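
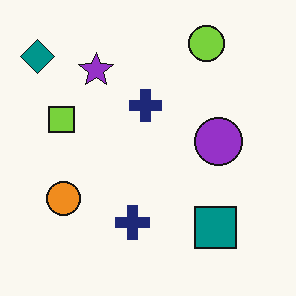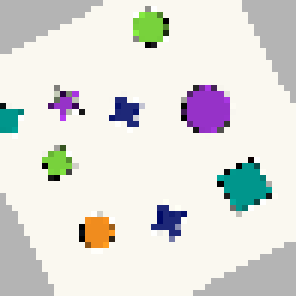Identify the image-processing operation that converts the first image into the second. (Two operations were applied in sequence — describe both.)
It was rotated counter-clockwise by a clearly visible amount, then moderately pixelated.

Every shape is tilted by the same angle and the image corners show triangular fill wedges — a whole-image rotation by a non-right angle. Shapes are reduced to large square blocks; fine edges and outlines are lost — a downscale-then-upscale (mosaic) effect.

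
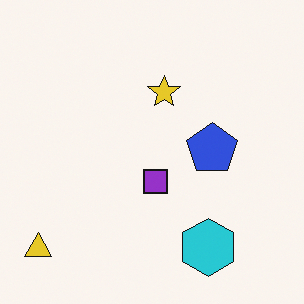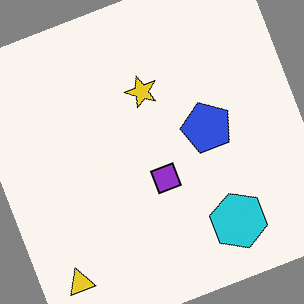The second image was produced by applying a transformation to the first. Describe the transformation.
The second image is the first rotated counter-clockwise by a clearly visible amount.

Every shape is tilted by the same angle and the image corners show triangular fill wedges — a whole-image rotation by a non-right angle.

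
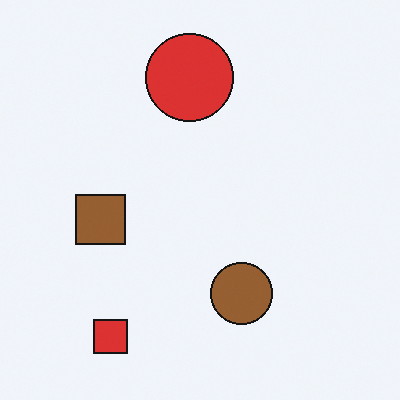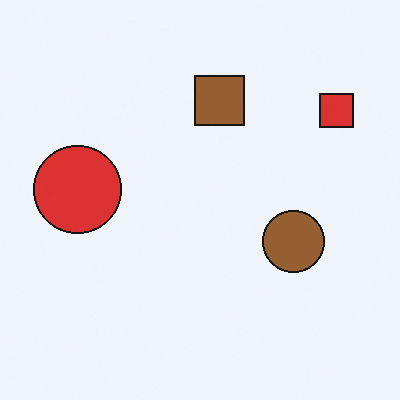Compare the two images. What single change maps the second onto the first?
The first image is the second transposed (reflected across the top-left ↔ bottom-right diagonal).

Shapes have swapped their row and column positions — what was in the top-right is now in the bottom-left — a diagonal reflection.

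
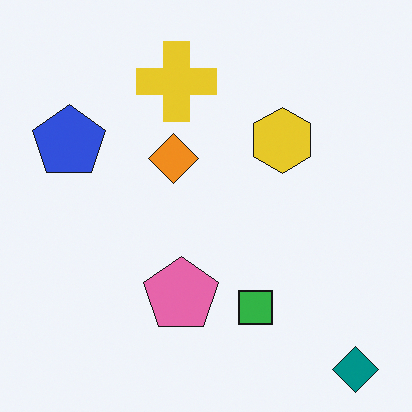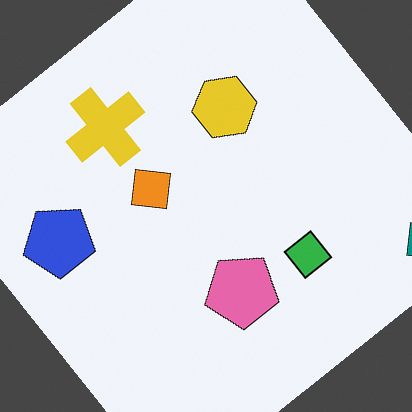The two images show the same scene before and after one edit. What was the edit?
Rotated counter-clockwise by a large amount — several tens of degrees.

Every shape is tilted by the same angle and the image corners show triangular fill wedges — a whole-image rotation by a non-right angle.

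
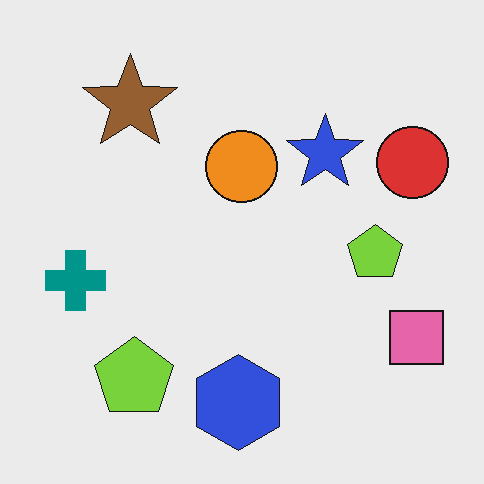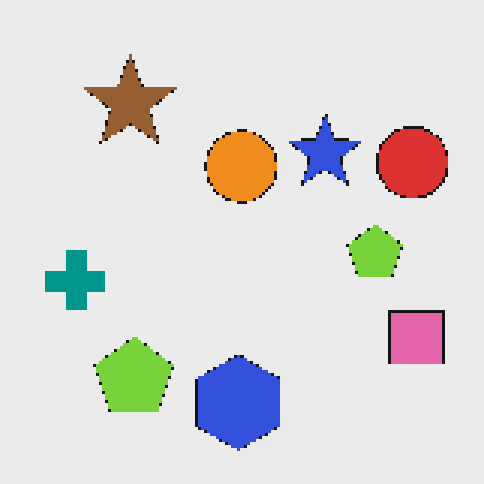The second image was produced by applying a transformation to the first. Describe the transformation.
Lightly pixelated (a mild mosaic effect).

Shapes are reduced to large square blocks; fine edges and outlines are lost — a downscale-then-upscale (mosaic) effect.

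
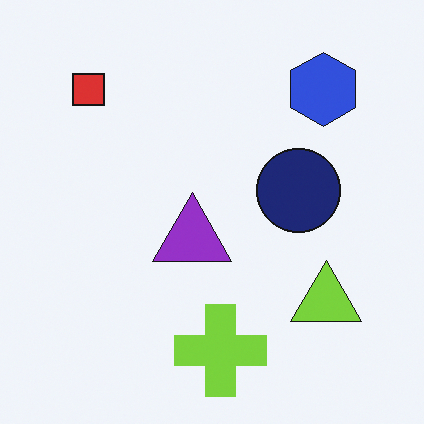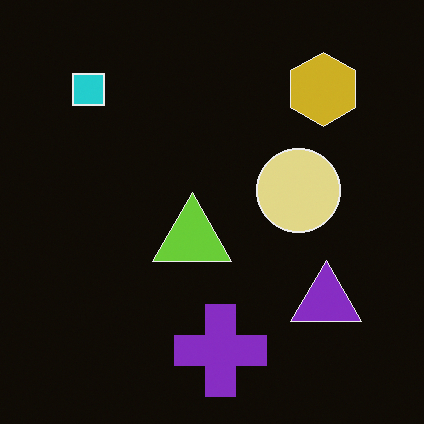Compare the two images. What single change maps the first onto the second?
This is the original image color-inverted (negative).

The light background has become dark and every shape's color is its complement — a photographic negative.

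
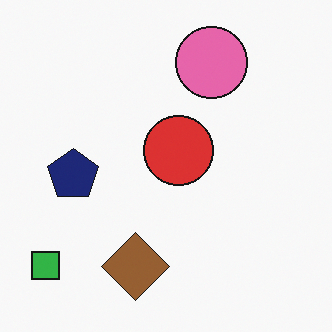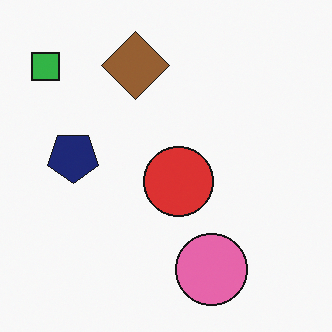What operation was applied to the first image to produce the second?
The transformation is: flipped vertically (top ↔ bottom).

The pink circle is in the top of the first image and the bottom of the second — shapes on opposite sides of the horizontal midline have swapped in a mirror flip.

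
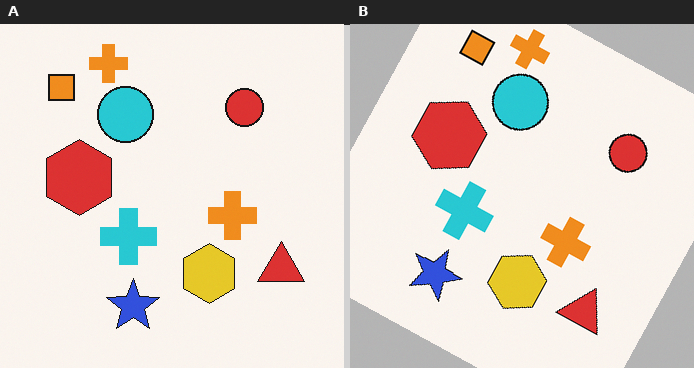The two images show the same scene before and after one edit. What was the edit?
Rotated clockwise by a clearly visible amount.

Every shape is tilted by the same angle and the image corners show triangular fill wedges — a whole-image rotation by a non-right angle.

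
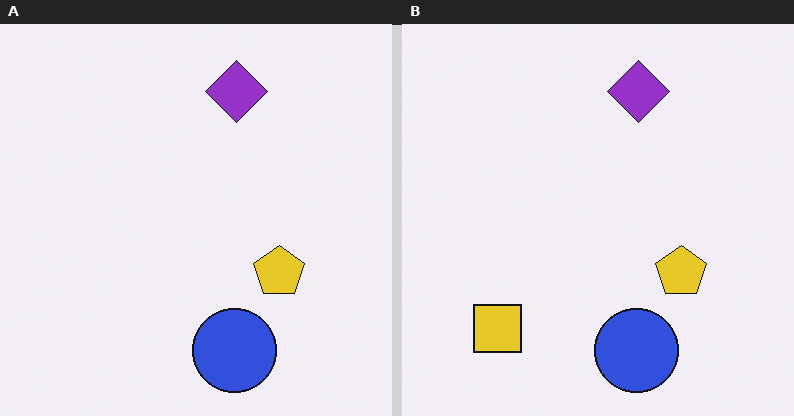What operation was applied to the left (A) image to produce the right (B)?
The image was overlaid with an additional yellow square.

A yellow square appears in the right (B) image that is absent from the left (A).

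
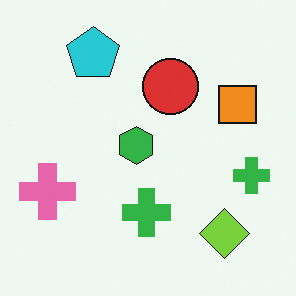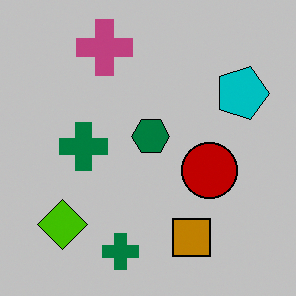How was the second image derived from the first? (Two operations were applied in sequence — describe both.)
The second image is the first rotated 90° clockwise, then heavily posterized to just a handful of flat colors.

The lime diamond sits in the bottom-right of the first image and the bottom-left of the second — consistent with a whole-image 90° clockwise rotation. Each flat color has snapped to a coarser quantized level — most visibly, the near-white background has dropped to a flat grey.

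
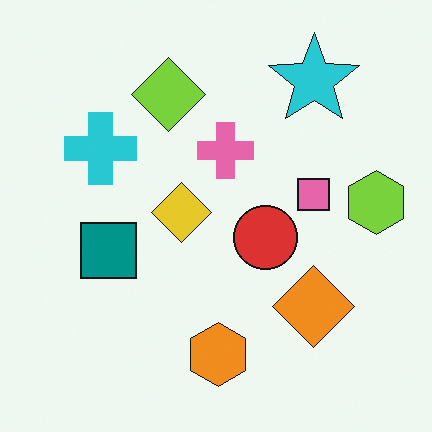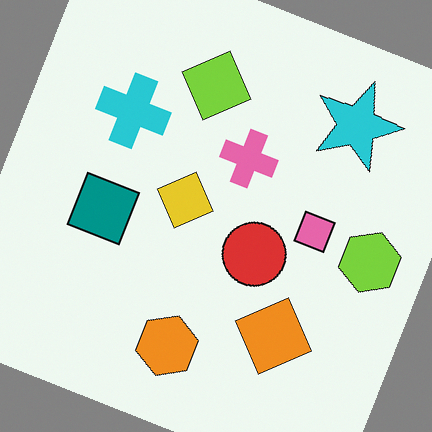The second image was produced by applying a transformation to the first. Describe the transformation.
The image was rotated clockwise by a clearly visible amount.

Every shape is tilted by the same angle and the image corners show triangular fill wedges — a whole-image rotation by a non-right angle.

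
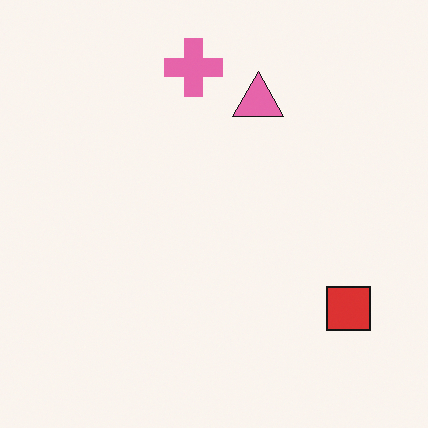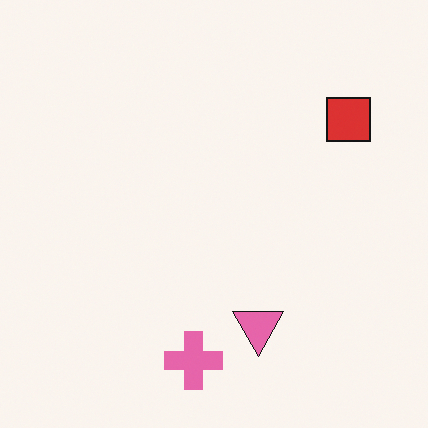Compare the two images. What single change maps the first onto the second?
The transformation is: flipped vertically (top ↔ bottom).

The pink cross is in the top of the first image and the bottom of the second — shapes on opposite sides of the horizontal midline have swapped in a mirror flip.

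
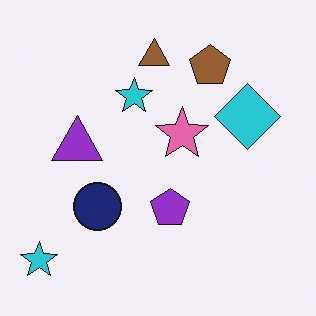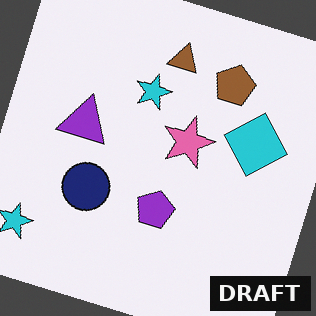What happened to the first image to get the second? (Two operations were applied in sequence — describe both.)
The transformation is: rotated clockwise by a clearly visible amount, then watermarked with the text "DRAFT" in the lower-right corner.

Every shape is tilted by the same angle and the image corners show triangular fill wedges — a whole-image rotation by a non-right angle. A dark label reading "DRAFT" appears in the lower-right corner.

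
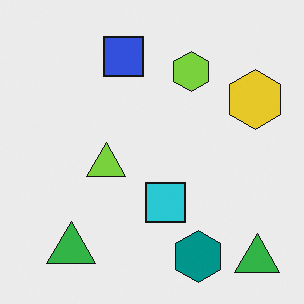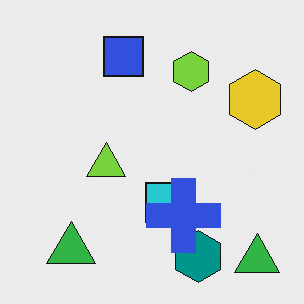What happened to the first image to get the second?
The transformation is: overlaid with an additional blue cross.

A blue cross appears in the second image that is absent from the first.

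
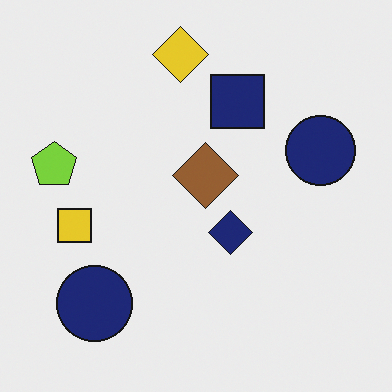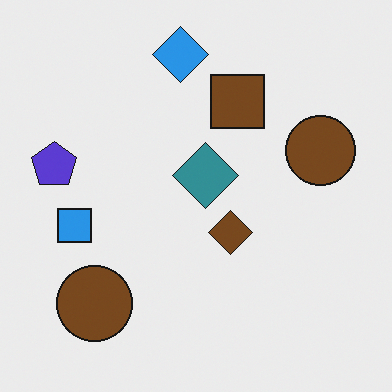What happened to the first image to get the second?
This is the original image hue-shifted by a large amount.

Every shape's color has rotated by the same amount around the hue wheel — a uniform hue shift.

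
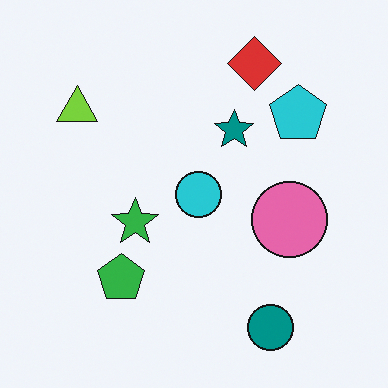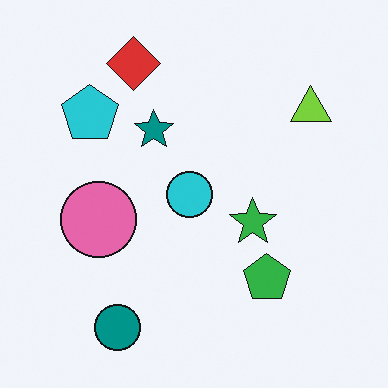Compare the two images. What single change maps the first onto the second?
This is the original image flipped horizontally (left ↔ right).

The lime triangle is in the top-left of the first image and the top-right of the second — shapes on opposite sides of the vertical midline have swapped in a mirror flip.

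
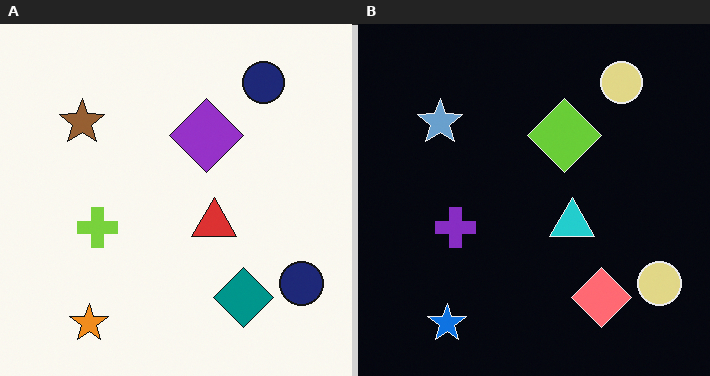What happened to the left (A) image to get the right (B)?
The image was color-inverted (negative).

The light background has become dark and every shape's color is its complement — a photographic negative.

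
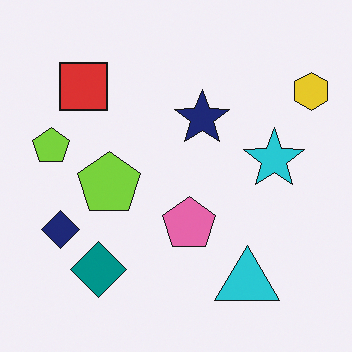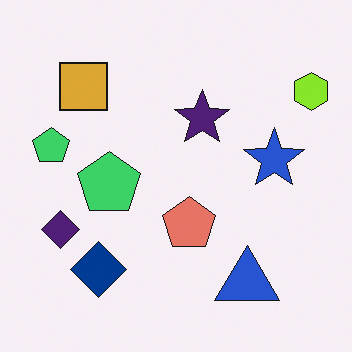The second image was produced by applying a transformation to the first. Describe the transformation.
This is the original image hue-shifted by a small amount.

Every shape's color has rotated by the same amount around the hue wheel — a uniform hue shift.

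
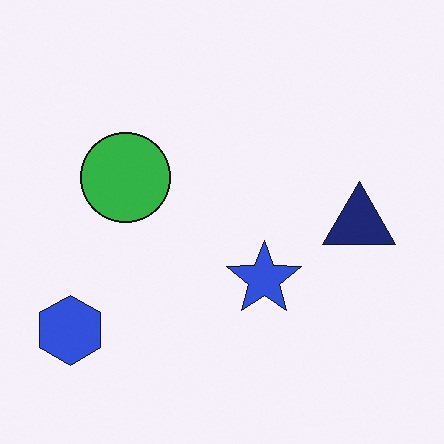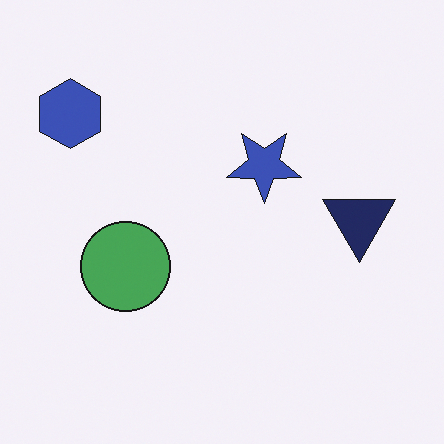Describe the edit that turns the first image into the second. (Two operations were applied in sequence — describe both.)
This is the original image flipped vertically (top ↔ bottom), then slightly desaturated.

The blue hexagon is in the bottom-left of the first image and the top-left of the second — shapes on opposite sides of the horizontal midline have swapped in a mirror flip. All colors are more muted and greyish — a global saturation change.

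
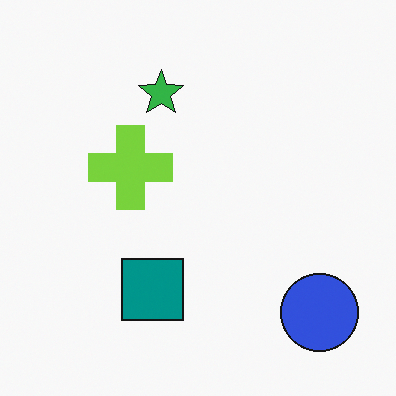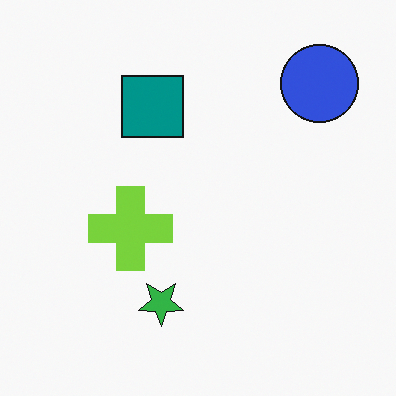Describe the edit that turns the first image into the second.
This is the original image flipped vertically (top ↔ bottom).

The blue circle is in the bottom-right of the first image and the top-right of the second — shapes on opposite sides of the horizontal midline have swapped in a mirror flip.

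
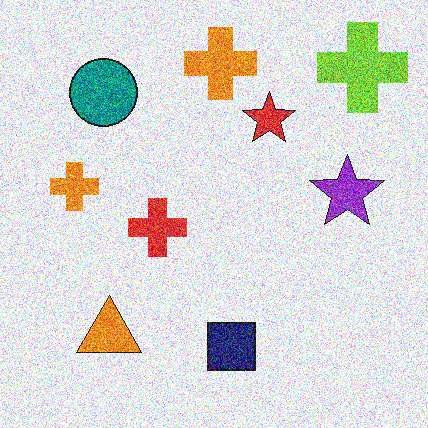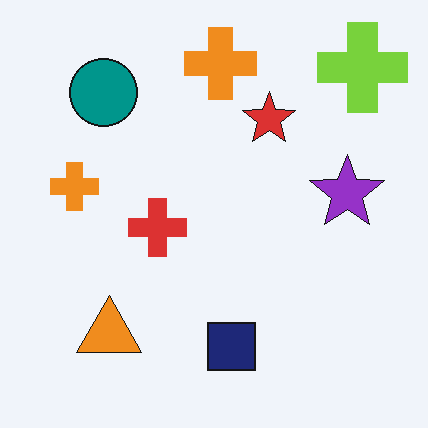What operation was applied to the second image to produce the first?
This is the original image degraded with heavy additive noise.

Random speckle covers the whole image, including the flat background.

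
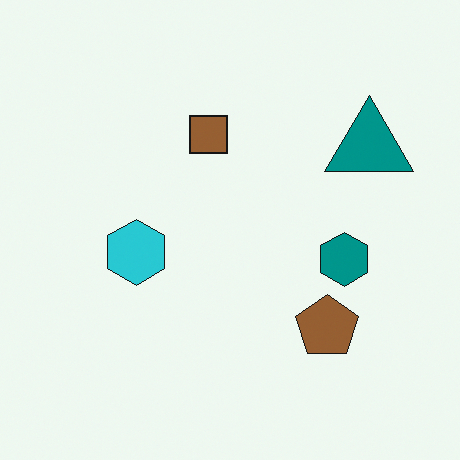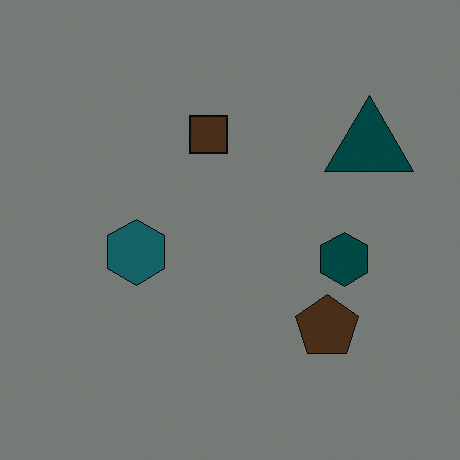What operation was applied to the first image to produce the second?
It was substantially darkened.

Every pixel — background and shapes alike — is uniformly darkened.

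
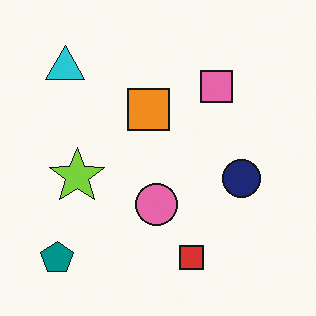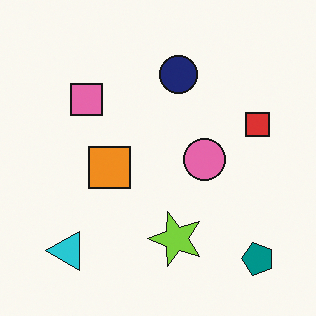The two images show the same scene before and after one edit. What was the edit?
Rotated 90° counter-clockwise.

The teal pentagon sits in the bottom-left of the first image and the bottom-right of the second — consistent with a whole-image 90° counter-clockwise rotation.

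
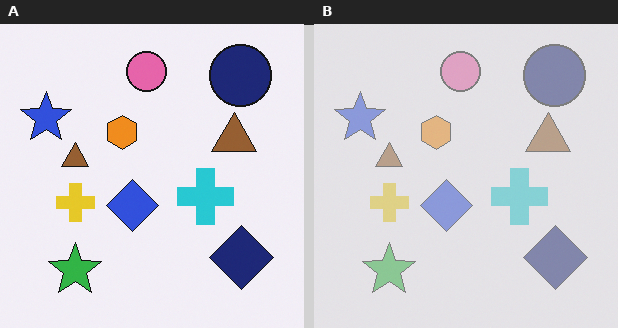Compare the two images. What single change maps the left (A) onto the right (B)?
The right (B) image is the left (A) given much lower contrast.

Tones are pushed toward mid-grey across the whole image — a global contrast change.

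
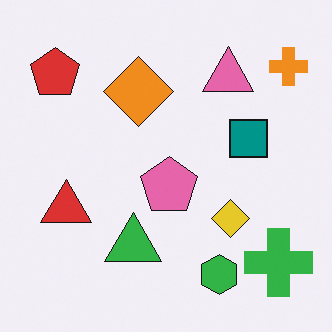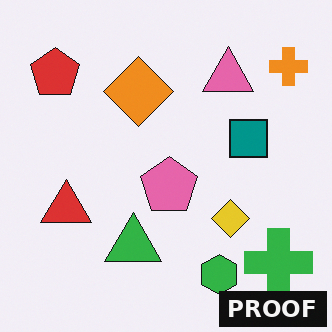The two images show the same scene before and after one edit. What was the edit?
The image was watermarked with the text "PROOF" in the lower-right corner.

A dark label reading "PROOF" appears in the lower-right corner.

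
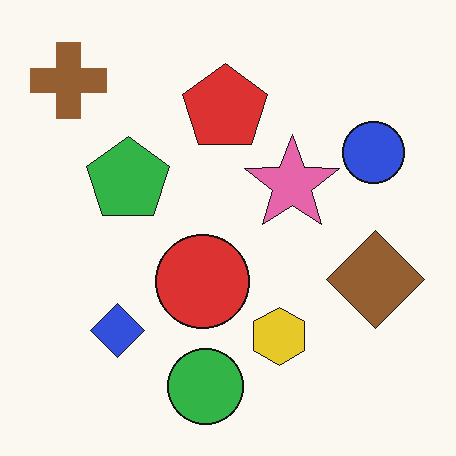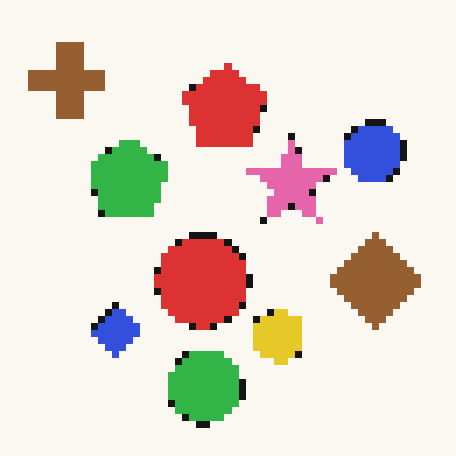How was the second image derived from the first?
The second image is the first pixelated into visible square blocks.

Shapes are reduced to large square blocks; fine edges and outlines are lost — a downscale-then-upscale (mosaic) effect.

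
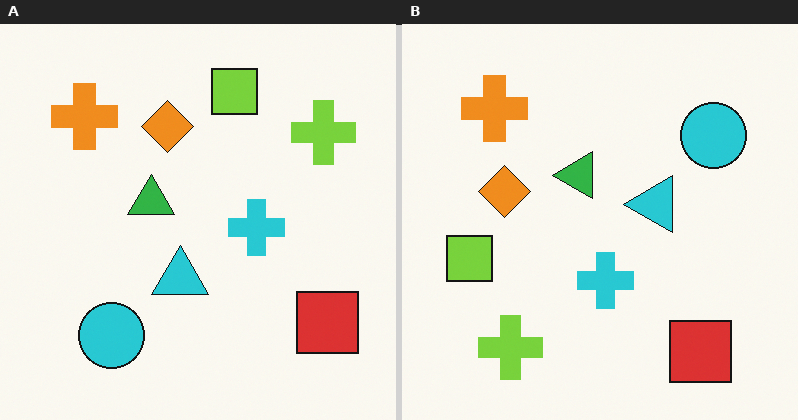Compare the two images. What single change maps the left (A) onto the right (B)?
This is the original image transposed (reflected across the top-left ↔ bottom-right diagonal).

Shapes have swapped their row and column positions — what was in the top-right is now in the bottom-left — a diagonal reflection.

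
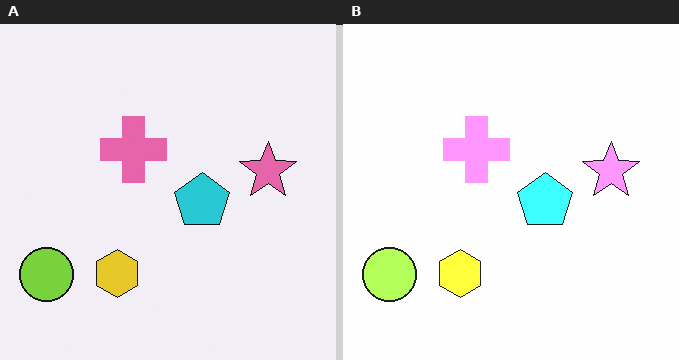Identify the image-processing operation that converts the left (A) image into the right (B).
It was substantially brightened.

Every pixel — background and shapes alike — is uniformly brightened.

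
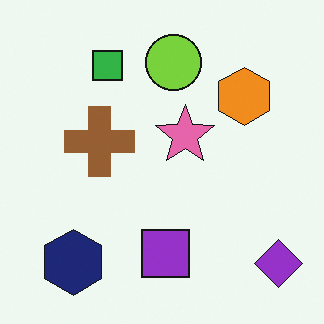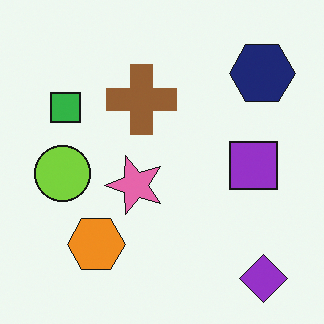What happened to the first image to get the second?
The second image is the first transposed (reflected across the top-left ↔ bottom-right diagonal).

Shapes have swapped their row and column positions — what was in the top-right is now in the bottom-left — a diagonal reflection.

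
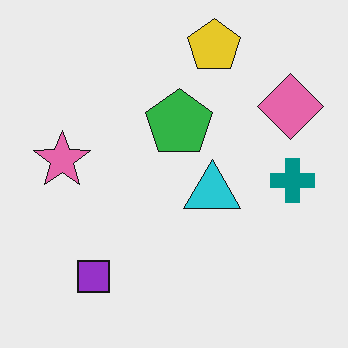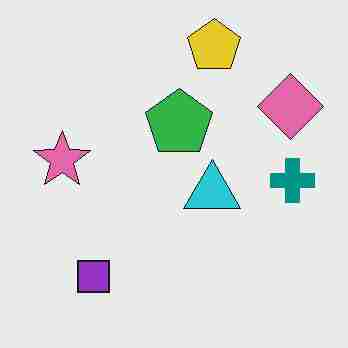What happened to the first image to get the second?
The transformation is: heavily JPEG-compressed with obvious blocking artifacts.

Blocky 8×8 compression artifacts appear around shape edges and the flat background shows ringing — characteristic JPEG degradation.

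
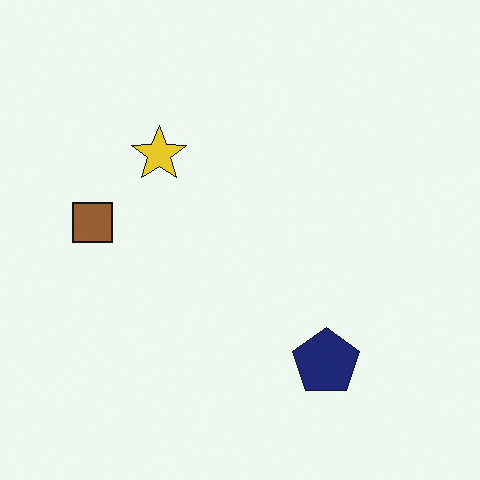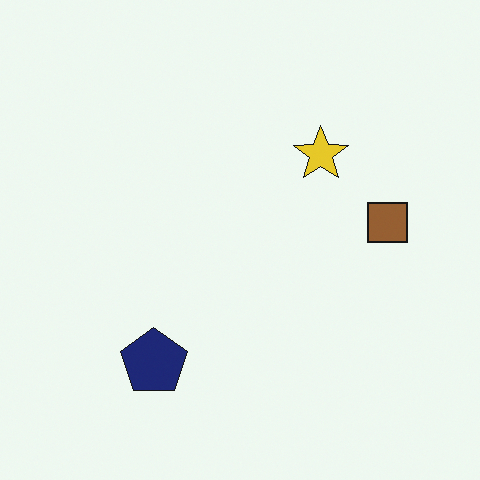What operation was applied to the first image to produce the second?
This is the original image flipped horizontally (left ↔ right).

The brown square is in the left of the first image and the right of the second — shapes on opposite sides of the vertical midline have swapped in a mirror flip.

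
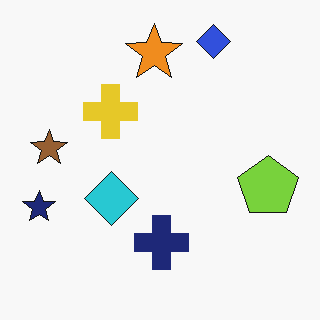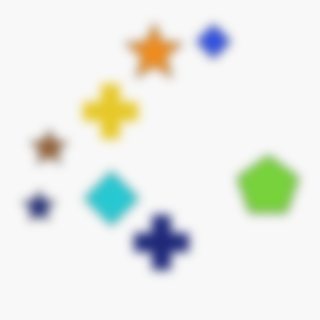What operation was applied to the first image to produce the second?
It was strongly gaussian-blurred.

Shape edges and outlines are uniformly softened across the whole image.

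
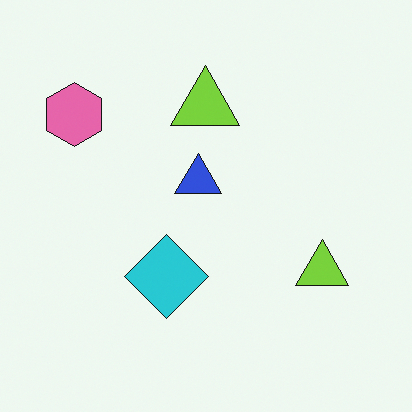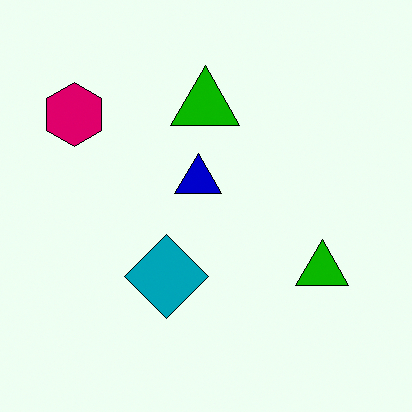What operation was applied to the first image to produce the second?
It was given much higher contrast.

Tones are pushed away from mid-grey across the whole image — a global contrast change.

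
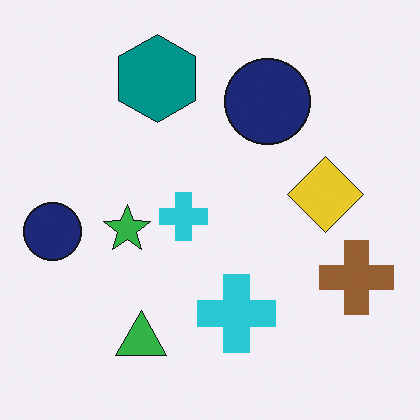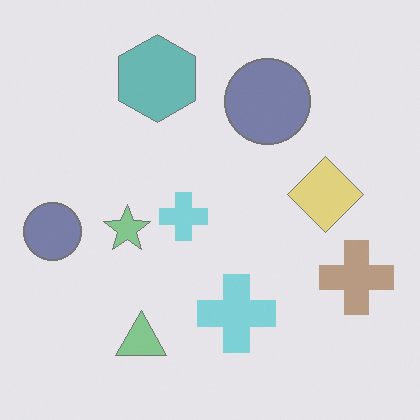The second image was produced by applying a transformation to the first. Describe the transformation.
Given much lower contrast.

Tones are pushed toward mid-grey across the whole image — a global contrast change.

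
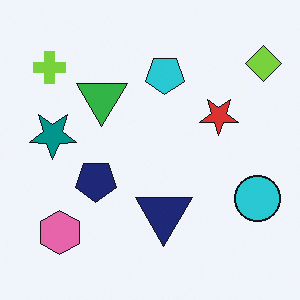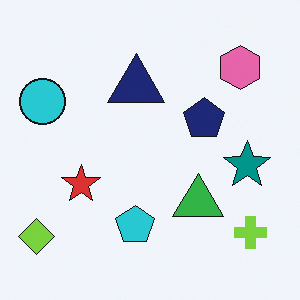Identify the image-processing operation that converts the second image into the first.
Rotated 180°.

The lime diamond sits in the bottom-left of the second image and the top-right of the first — consistent with a whole-image 180° rotation.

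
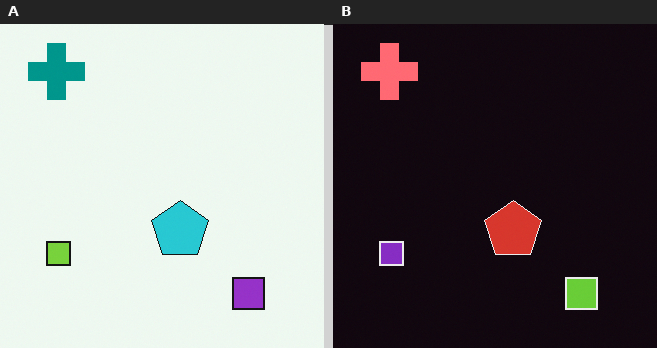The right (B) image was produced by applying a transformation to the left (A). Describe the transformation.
The right (B) image is the left (A) color-inverted (negative).

The light background has become dark and every shape's color is its complement — a photographic negative.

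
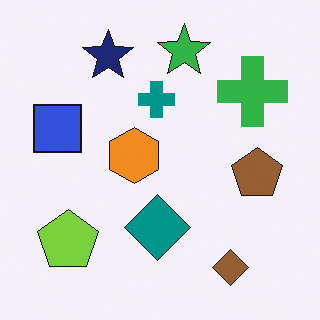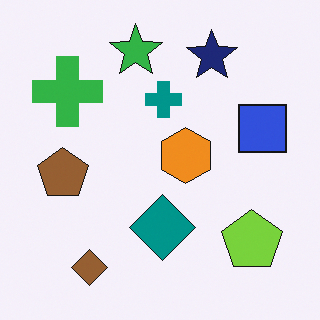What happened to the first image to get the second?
The transformation is: flipped horizontally (left ↔ right).

The blue square is in the left of the first image and the right of the second — shapes on opposite sides of the vertical midline have swapped in a mirror flip.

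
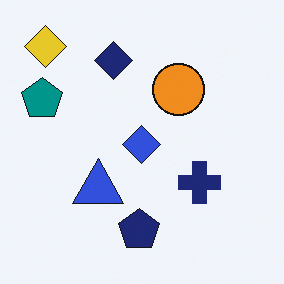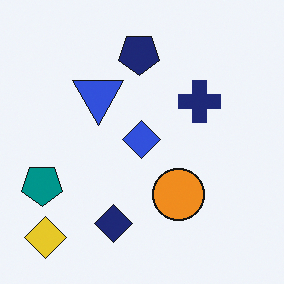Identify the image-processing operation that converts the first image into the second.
Flipped vertically (top ↔ bottom).

The yellow diamond is in the top-left of the first image and the bottom-left of the second — shapes on opposite sides of the horizontal midline have swapped in a mirror flip.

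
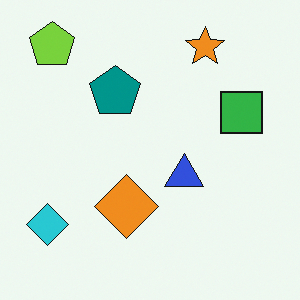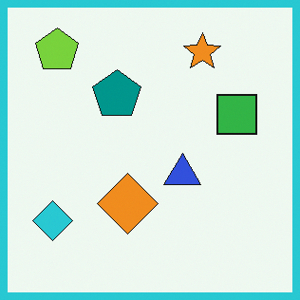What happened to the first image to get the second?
This is the original image framed with a cyan border.

A solid cyan frame runs around the edge of the second image, with the content slightly shrunk inside it.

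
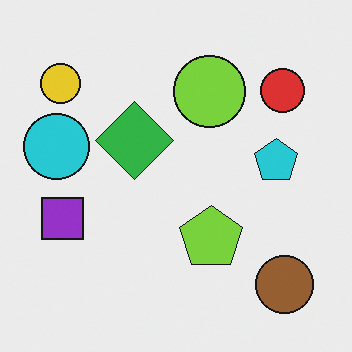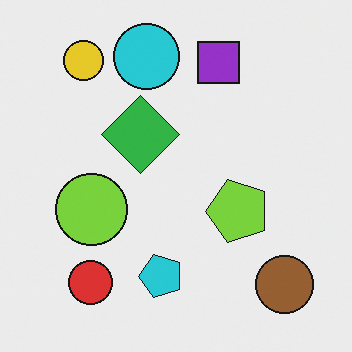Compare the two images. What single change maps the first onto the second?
It was transposed (reflected across the top-left ↔ bottom-right diagonal).

Shapes have swapped their row and column positions — what was in the top-right is now in the bottom-left — a diagonal reflection.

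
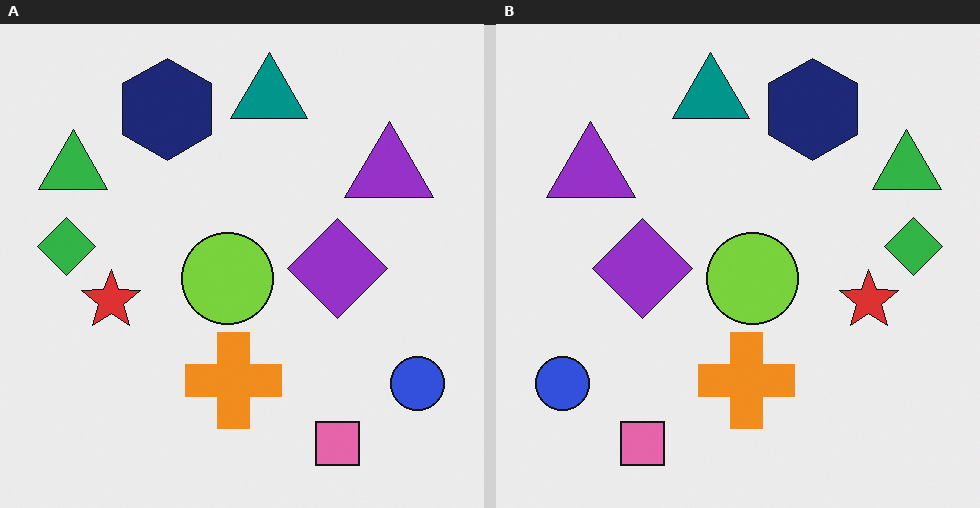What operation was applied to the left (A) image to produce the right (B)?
The transformation is: flipped horizontally (left ↔ right).

The green diamond is in the left of the left (A) image and the right of the right (B) — shapes on opposite sides of the vertical midline have swapped in a mirror flip.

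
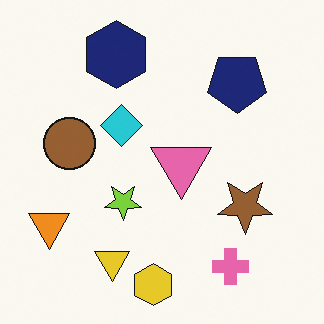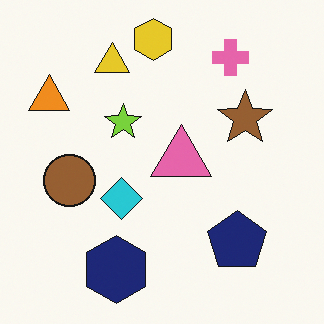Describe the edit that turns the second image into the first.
The first image is the second flipped vertically (top ↔ bottom).

The yellow hexagon is in the top of the second image and the bottom of the first — shapes on opposite sides of the horizontal midline have swapped in a mirror flip.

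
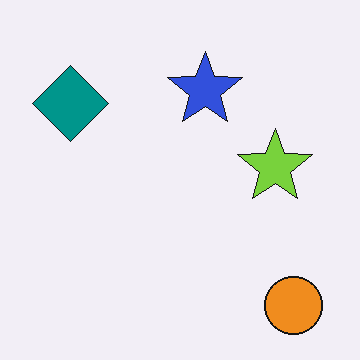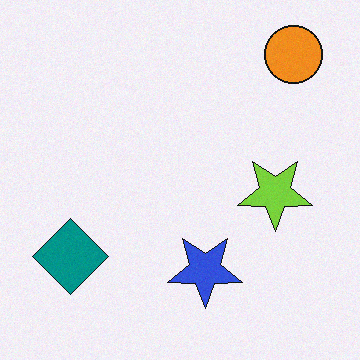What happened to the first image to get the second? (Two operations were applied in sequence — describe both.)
The second image is the first flipped vertically (top ↔ bottom), then degraded with subtle gaussian noise.

The orange circle is in the bottom-right of the first image and the top-right of the second — shapes on opposite sides of the horizontal midline have swapped in a mirror flip. Random speckle covers the whole image, including the flat background.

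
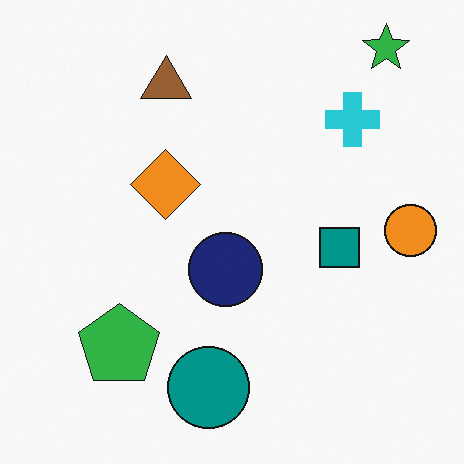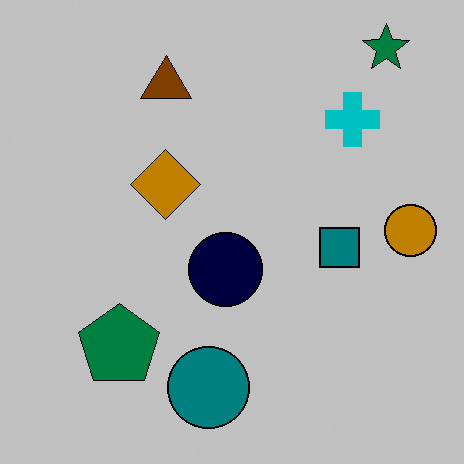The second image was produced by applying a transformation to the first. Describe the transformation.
Aggressively posterized.

Each flat color has snapped to a coarser quantized level — most visibly, the near-white background has dropped to a flat grey.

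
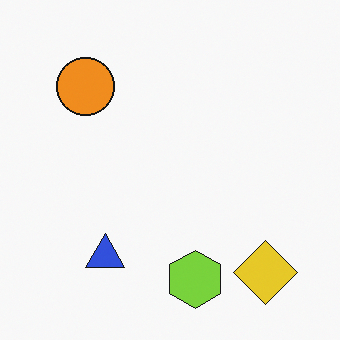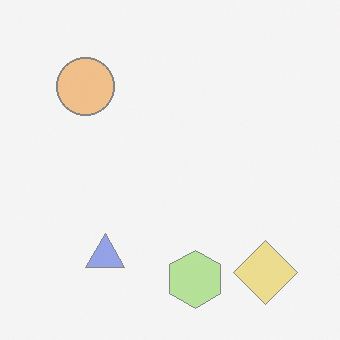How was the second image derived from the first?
The second image is the first given much lower contrast.

Tones are pushed toward mid-grey across the whole image — a global contrast change.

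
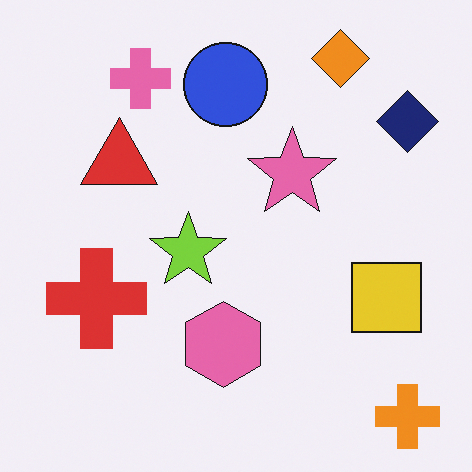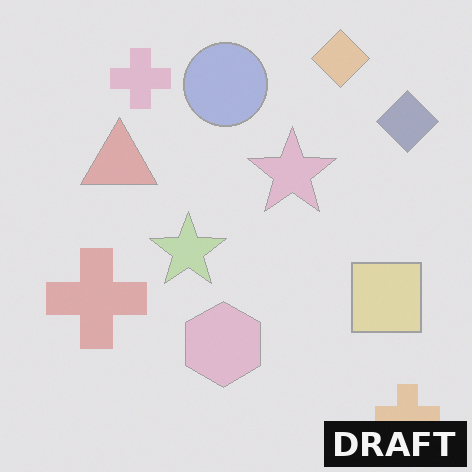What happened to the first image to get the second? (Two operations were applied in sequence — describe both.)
Given much lower contrast, then watermarked with the text "DRAFT" in the lower-right corner.

Tones are pushed toward mid-grey across the whole image — a global contrast change. A dark label reading "DRAFT" appears in the lower-right corner.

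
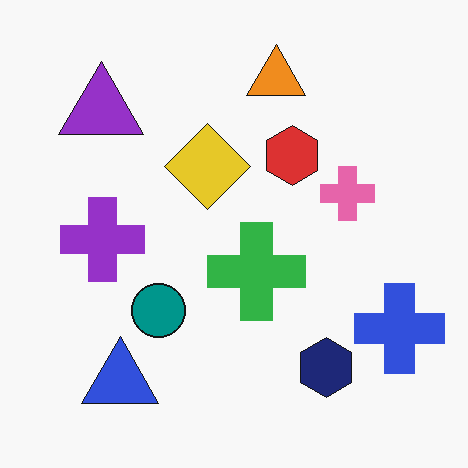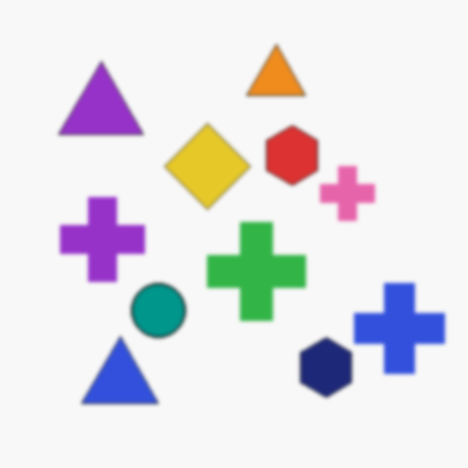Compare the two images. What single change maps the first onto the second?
It was given a subtle gaussian blur.

Shape edges and outlines are uniformly softened across the whole image.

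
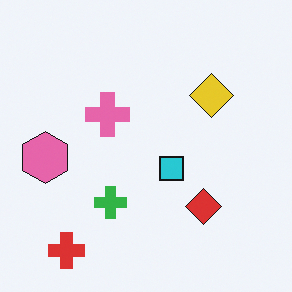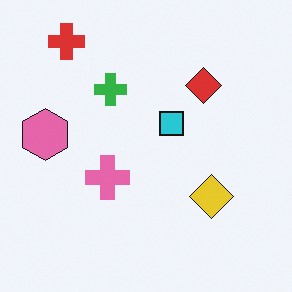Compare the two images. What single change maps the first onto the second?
Flipped vertically (top ↔ bottom).

The red cross is in the bottom-left of the first image and the top-left of the second — shapes on opposite sides of the horizontal midline have swapped in a mirror flip.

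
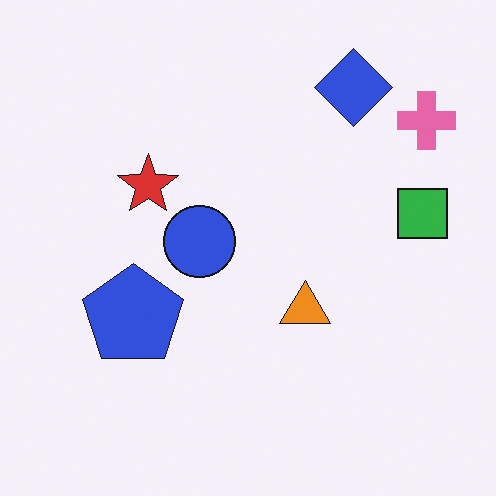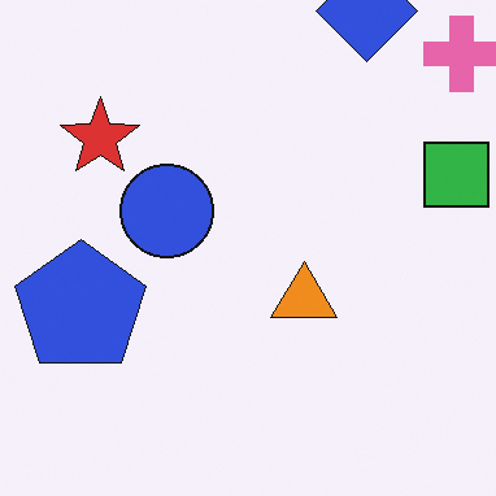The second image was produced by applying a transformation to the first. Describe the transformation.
This is the original image cropped slightly and scaled back up.

The visible shapes are larger and the field of view is narrower; shapes near the original edges may be partly or wholly outside the frame — a crop-and-rescale.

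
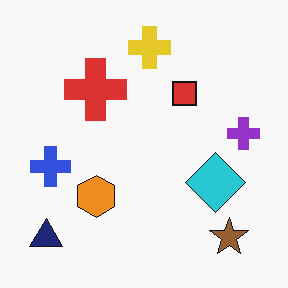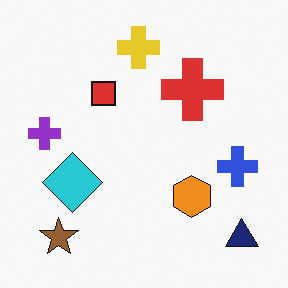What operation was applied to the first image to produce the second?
The image was flipped horizontally (left ↔ right).

The purple cross is in the right of the first image and the left of the second — shapes on opposite sides of the vertical midline have swapped in a mirror flip.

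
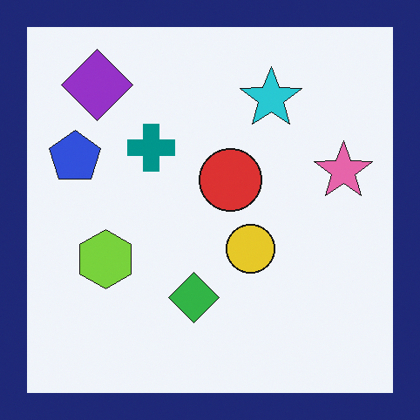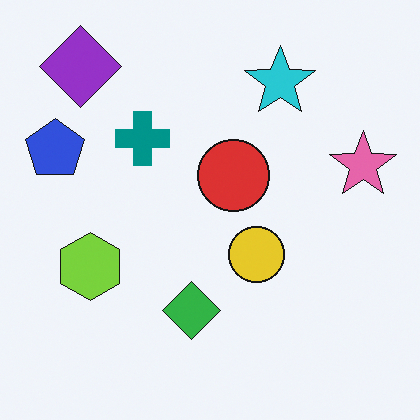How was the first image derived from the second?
Framed with a navy border.

A solid navy frame runs around the edge of the first image, with the content slightly shrunk inside it.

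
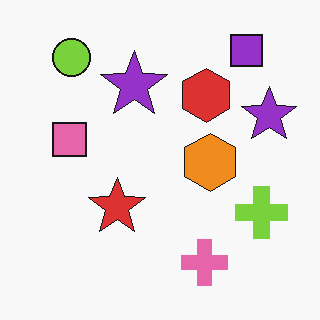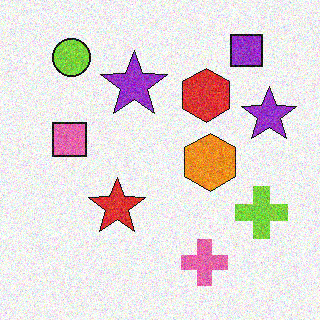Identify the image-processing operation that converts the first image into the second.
This is the original image degraded with visible gaussian noise.

Random speckle covers the whole image, including the flat background.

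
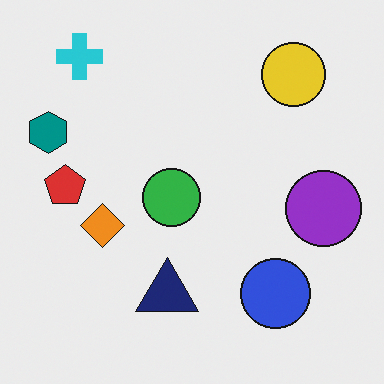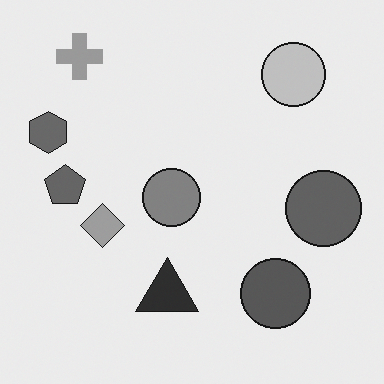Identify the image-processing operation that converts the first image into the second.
The transformation is: converted to grayscale.

All color is removed — every shape is now a shade of grey.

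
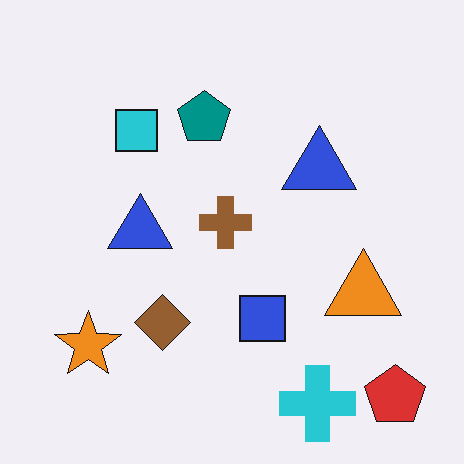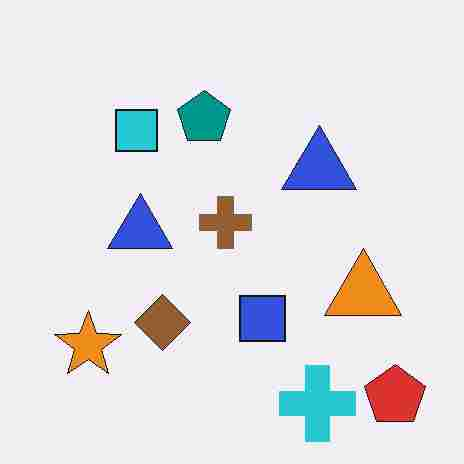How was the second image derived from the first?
The second image is the first heavily JPEG-compressed with obvious blocking artifacts.

Blocky 8×8 compression artifacts appear around shape edges and the flat background shows ringing — characteristic JPEG degradation.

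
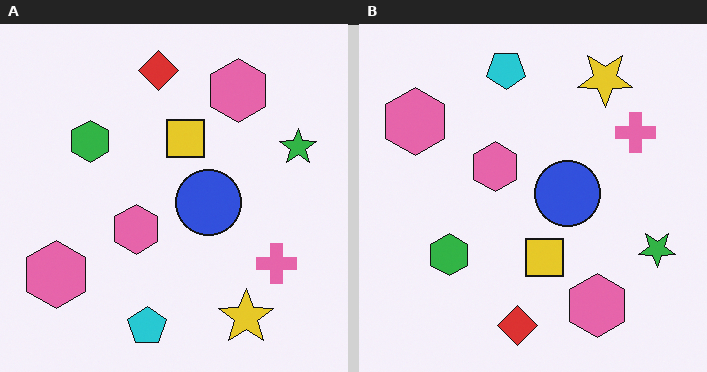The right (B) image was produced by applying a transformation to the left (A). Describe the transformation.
The transformation is: flipped vertically (top ↔ bottom).

The red diamond is in the top of the left (A) image and the bottom of the right (B) — shapes on opposite sides of the horizontal midline have swapped in a mirror flip.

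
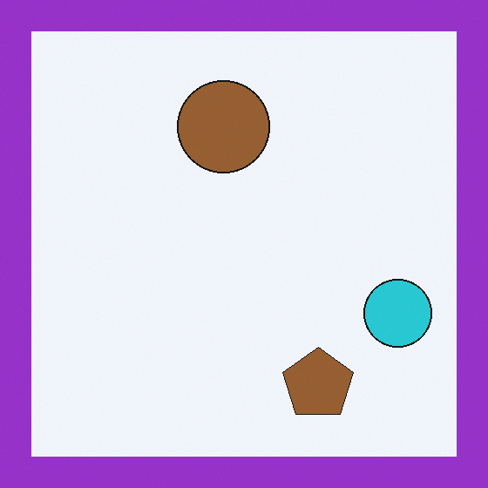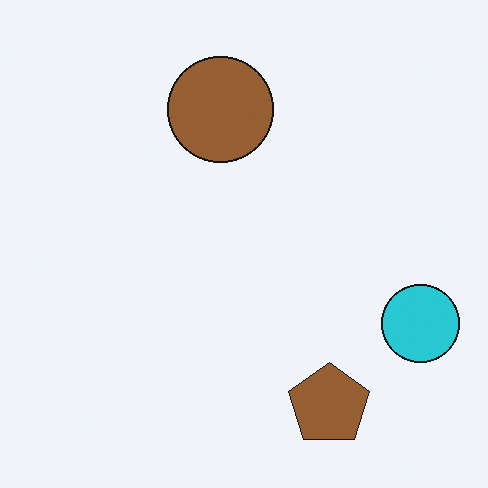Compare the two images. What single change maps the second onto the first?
It was framed with a purple border.

A solid purple frame runs around the edge of the first image, with the content slightly shrunk inside it.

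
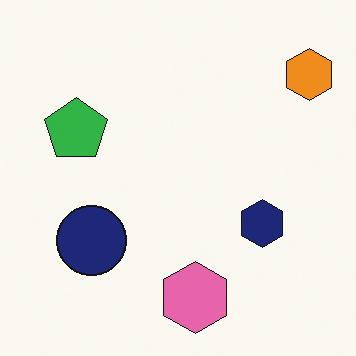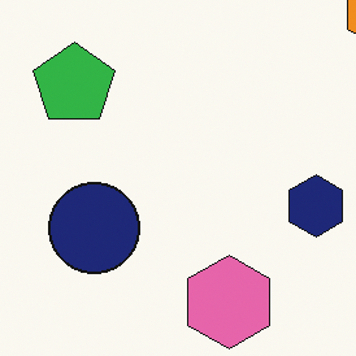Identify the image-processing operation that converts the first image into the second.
Cropped slightly and scaled back up.

The visible shapes are larger and the field of view is narrower; shapes near the original edges may be partly or wholly outside the frame — a crop-and-rescale.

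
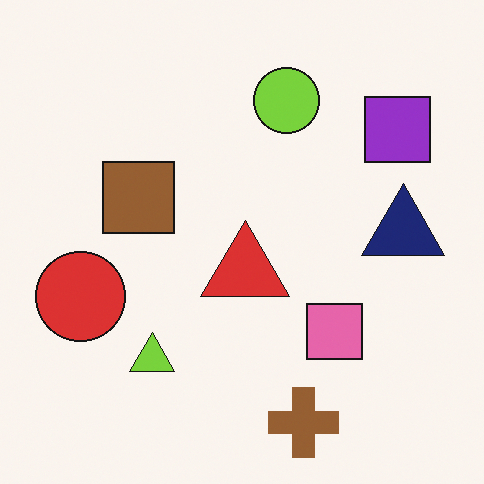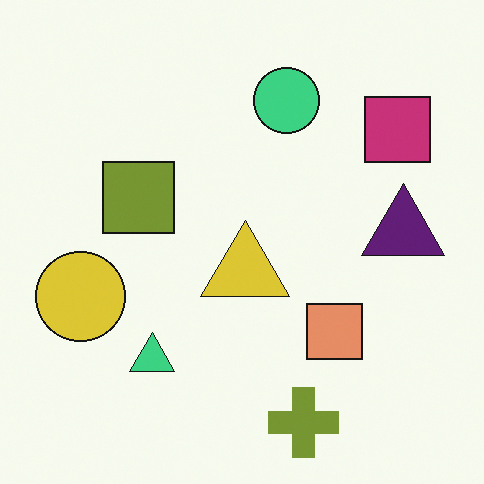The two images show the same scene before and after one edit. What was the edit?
Hue-shifted by a small amount.

Every shape's color has rotated by the same amount around the hue wheel — a uniform hue shift.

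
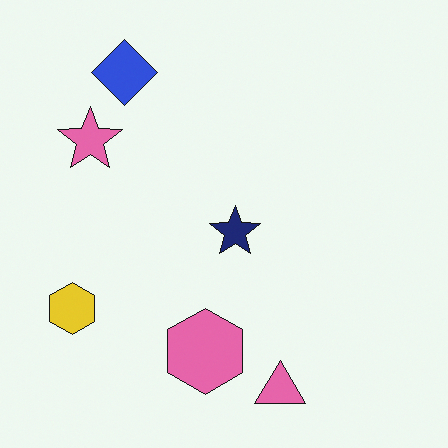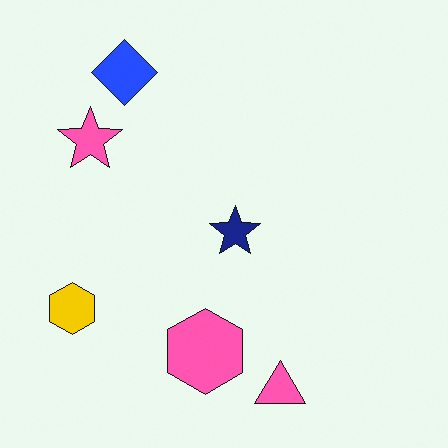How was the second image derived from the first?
Slightly oversaturated.

All colors are more vivid — a global saturation change.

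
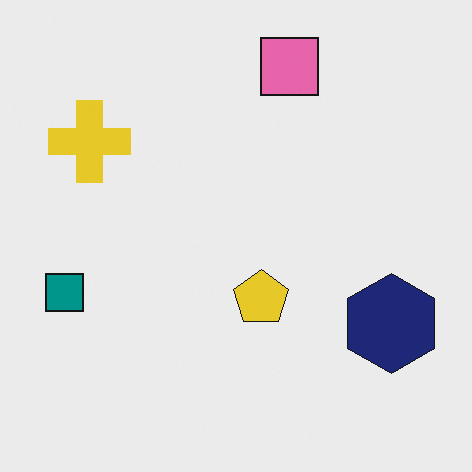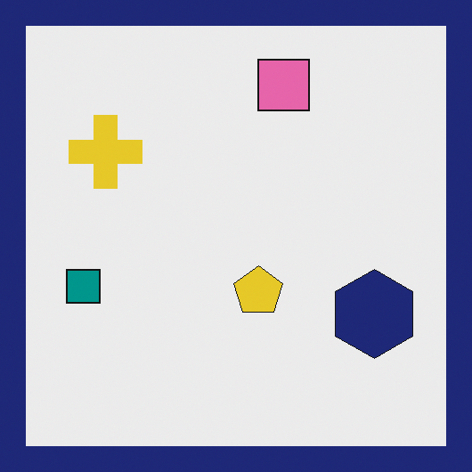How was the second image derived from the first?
It was framed with a navy border.

A solid navy frame runs around the edge of the second image, with the content slightly shrunk inside it.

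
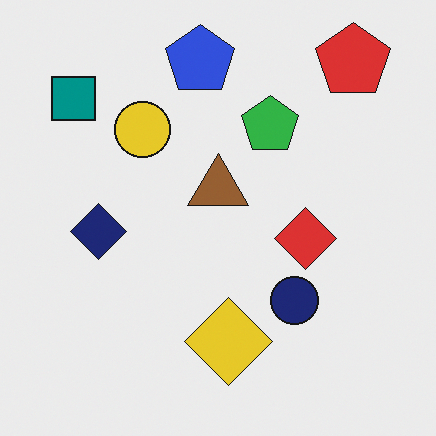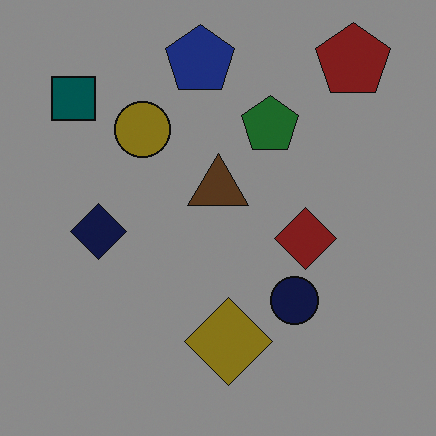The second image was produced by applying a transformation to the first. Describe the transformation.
The transformation is: noticeably darkened.

Every pixel — background and shapes alike — is uniformly darkened.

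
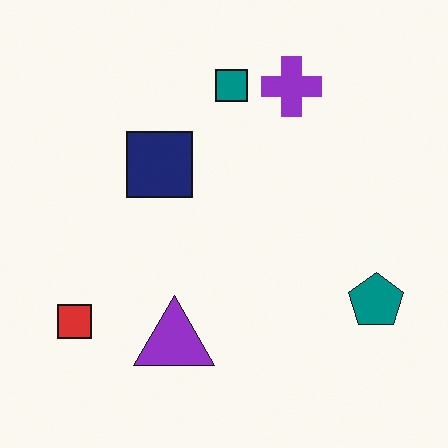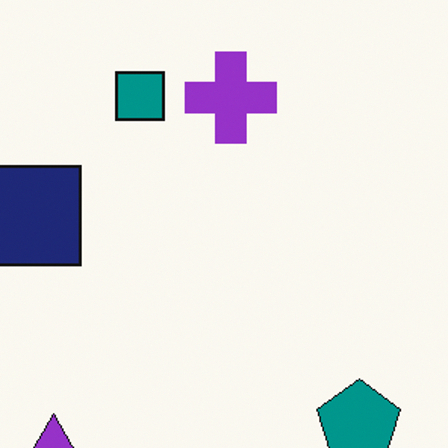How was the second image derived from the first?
The transformation is: cropped slightly and scaled back up.

The visible shapes are larger and the field of view is narrower; shapes near the original edges may be partly or wholly outside the frame — a crop-and-rescale.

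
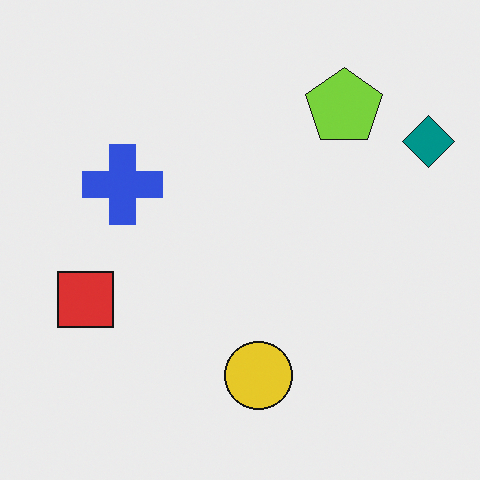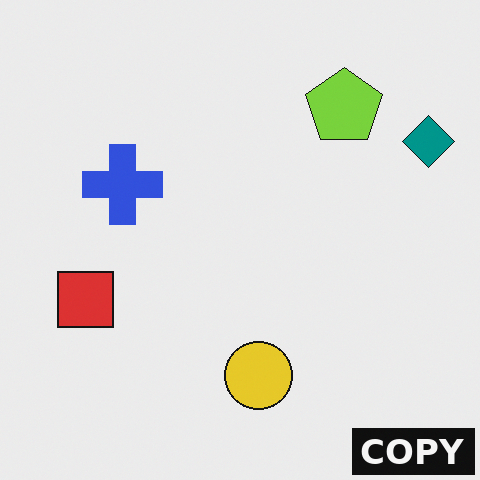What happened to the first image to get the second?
The image was watermarked with the text "COPY" in the lower-right corner.

A dark label reading "COPY" appears in the lower-right corner.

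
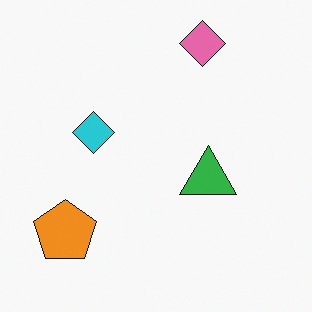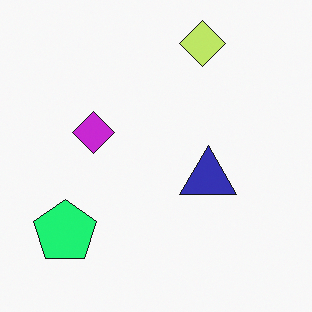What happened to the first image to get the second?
The second image is the first hue-shifted by a moderate amount.

Every shape's color has rotated by the same amount around the hue wheel — a uniform hue shift.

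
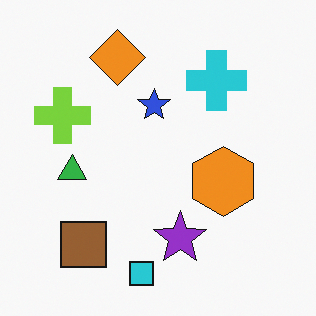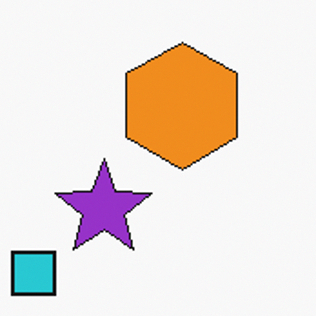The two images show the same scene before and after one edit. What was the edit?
The image was cropped to a noticeably smaller region and rescaled.

The visible shapes are larger and the field of view is narrower; shapes near the original edges may be partly or wholly outside the frame — a crop-and-rescale.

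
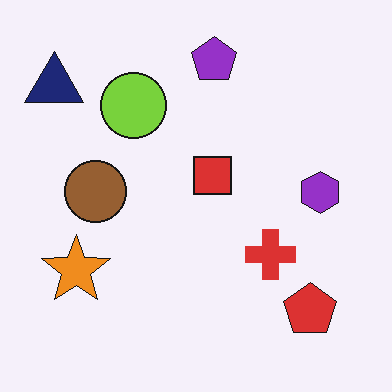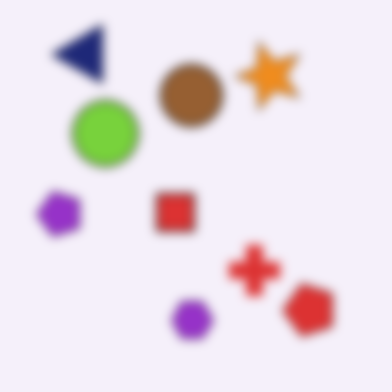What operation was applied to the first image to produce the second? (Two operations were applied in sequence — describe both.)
Transposed (reflected across the top-left ↔ bottom-right diagonal), then strongly gaussian-blurred.

Shapes have swapped their row and column positions — what was in the top-right is now in the bottom-left — a diagonal reflection. Shape edges and outlines are uniformly softened across the whole image.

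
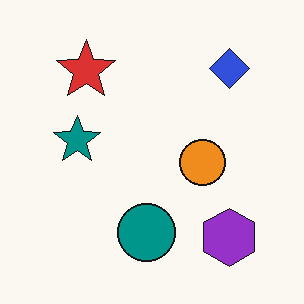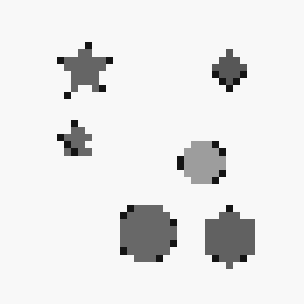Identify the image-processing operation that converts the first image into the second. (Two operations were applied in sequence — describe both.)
The second image is the first converted to grayscale, then pixelated into visible square blocks.

All color is removed — every shape is now a shade of grey. Shapes are reduced to large square blocks; fine edges and outlines are lost — a downscale-then-upscale (mosaic) effect.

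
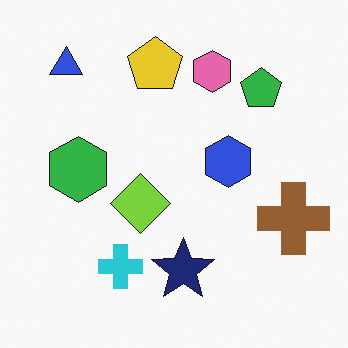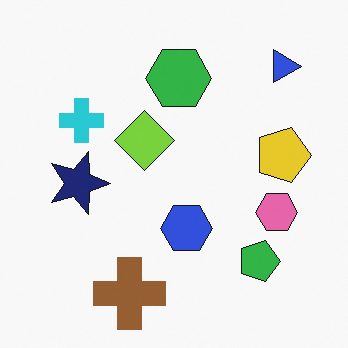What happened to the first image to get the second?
The image was rotated 90° clockwise.

The blue triangle sits in the top-left of the first image and the top-right of the second — consistent with a whole-image 90° clockwise rotation.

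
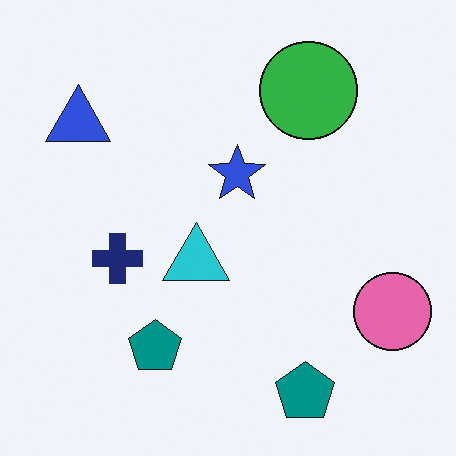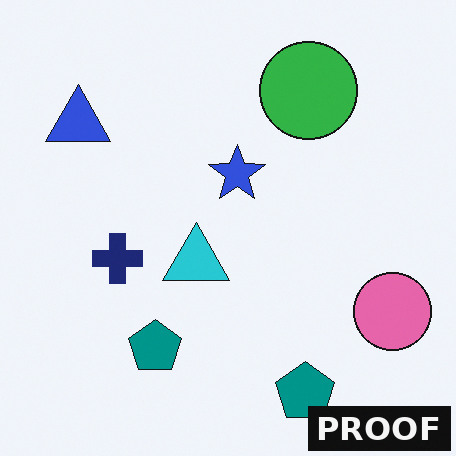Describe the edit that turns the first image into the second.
It was watermarked with the text "PROOF" in the lower-right corner.

A dark label reading "PROOF" appears in the lower-right corner.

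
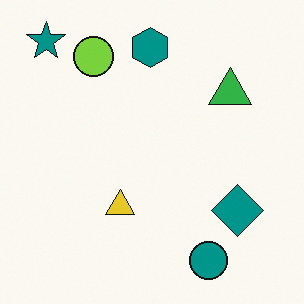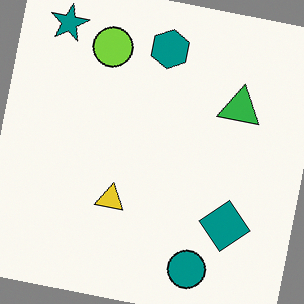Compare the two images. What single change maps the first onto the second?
The image was rotated clockwise by a few degrees.

Every shape is tilted by the same angle and the image corners show triangular fill wedges — a whole-image rotation by a non-right angle.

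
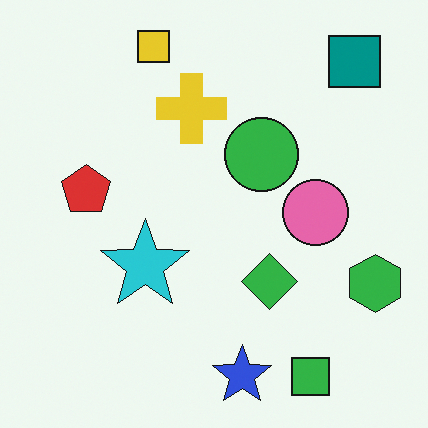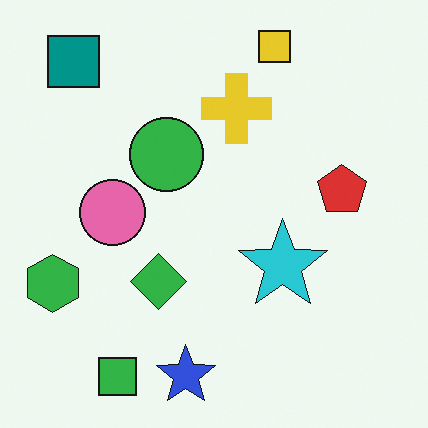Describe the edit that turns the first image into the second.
The transformation is: flipped horizontally (left ↔ right).

The green hexagon is in the right of the first image and the left of the second — shapes on opposite sides of the vertical midline have swapped in a mirror flip.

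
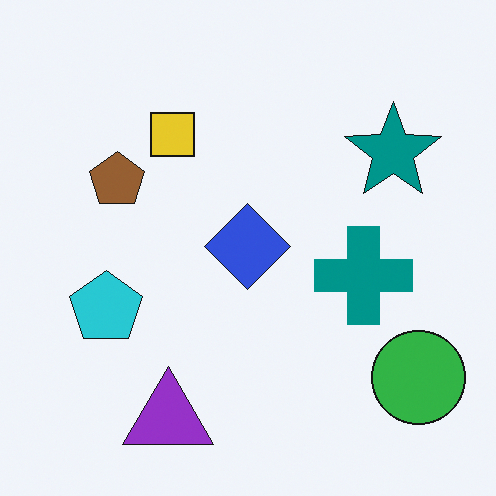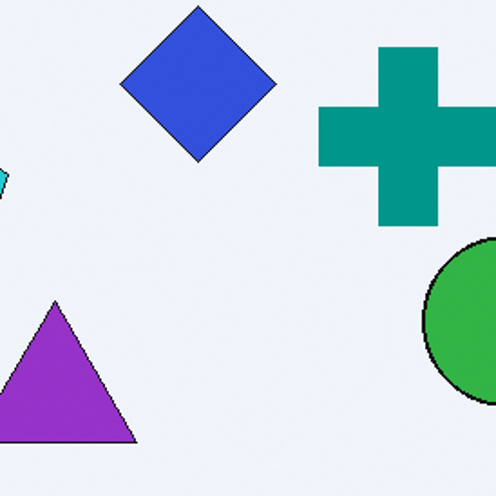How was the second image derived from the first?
Cropped tightly and scaled back up.

The visible shapes are larger and the field of view is narrower; shapes near the original edges may be partly or wholly outside the frame — a crop-and-rescale.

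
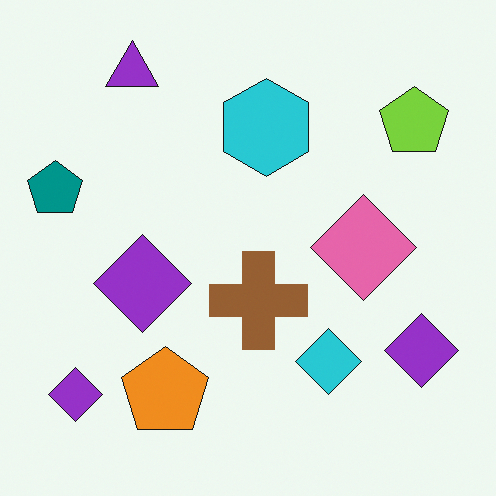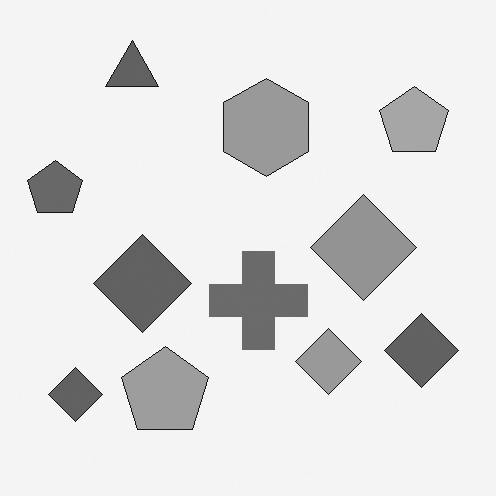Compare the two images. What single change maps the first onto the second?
It was converted to grayscale.

All color is removed — every shape is now a shade of grey.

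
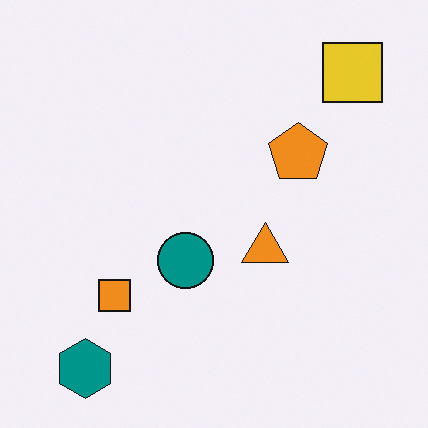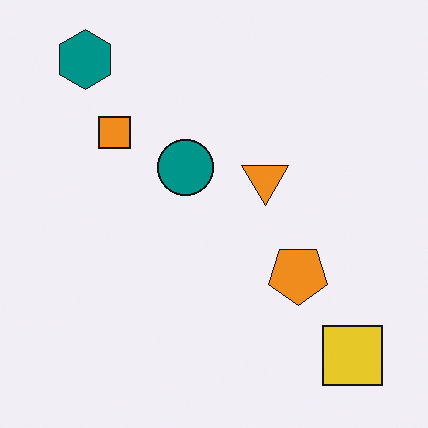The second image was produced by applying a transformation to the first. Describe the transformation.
The second image is the first flipped vertically (top ↔ bottom).

The teal hexagon is in the bottom-left of the first image and the top-left of the second — shapes on opposite sides of the horizontal midline have swapped in a mirror flip.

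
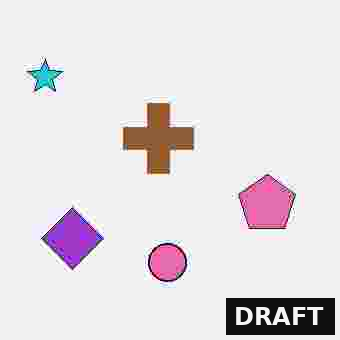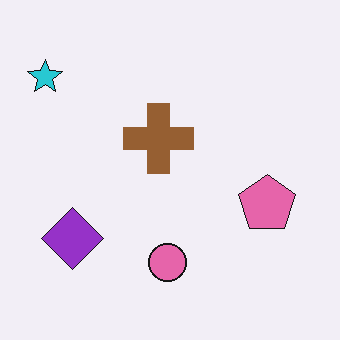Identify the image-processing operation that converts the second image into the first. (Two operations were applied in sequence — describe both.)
The first image is the second heavily JPEG-compressed with obvious blocking artifacts, then watermarked with the text "DRAFT" in the lower-right corner.

Blocky 8×8 compression artifacts appear around shape edges and the flat background shows ringing — characteristic JPEG degradation. A dark label reading "DRAFT" appears in the lower-right corner.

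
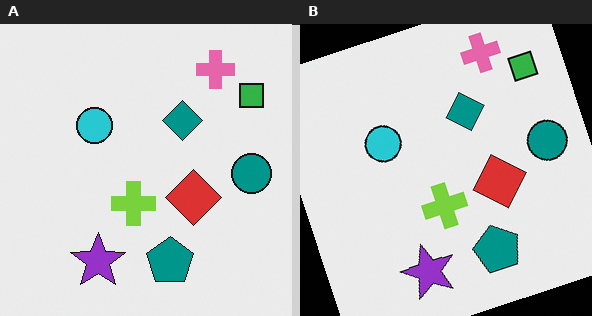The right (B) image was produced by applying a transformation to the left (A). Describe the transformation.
It was rotated counter-clockwise by a moderate amount.

Every shape is tilted by the same angle and the image corners show triangular fill wedges — a whole-image rotation by a non-right angle.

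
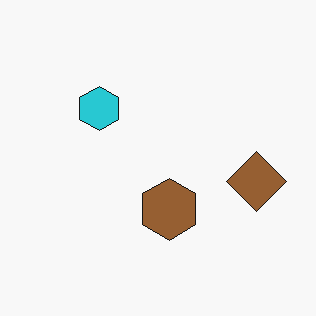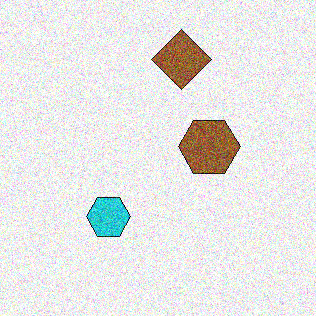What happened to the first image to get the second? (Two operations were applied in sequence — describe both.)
This is the original image degraded with strong gaussian noise, then rotated 90° counter-clockwise.

Random speckle covers the whole image, including the flat background. The brown diamond sits in the right of the first image and the top of the second — consistent with a whole-image 90° counter-clockwise rotation.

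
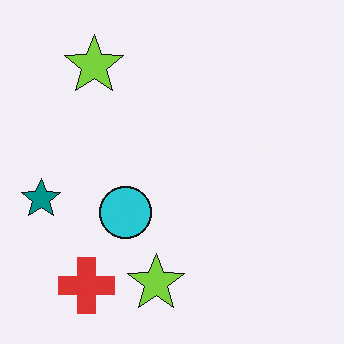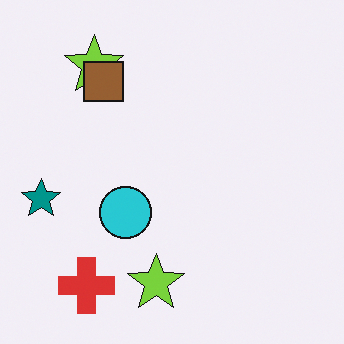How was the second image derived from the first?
The transformation is: overlaid with an additional brown square.

A brown square appears in the second image that is absent from the first.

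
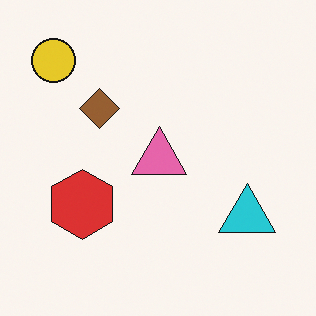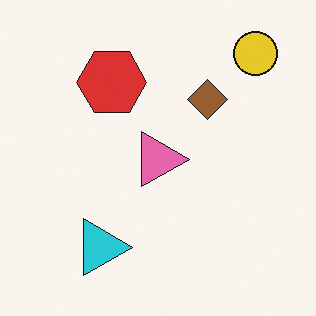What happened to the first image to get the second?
The transformation is: rotated 90° clockwise.

The yellow circle sits in the top-left of the first image and the top-right of the second — consistent with a whole-image 90° clockwise rotation.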